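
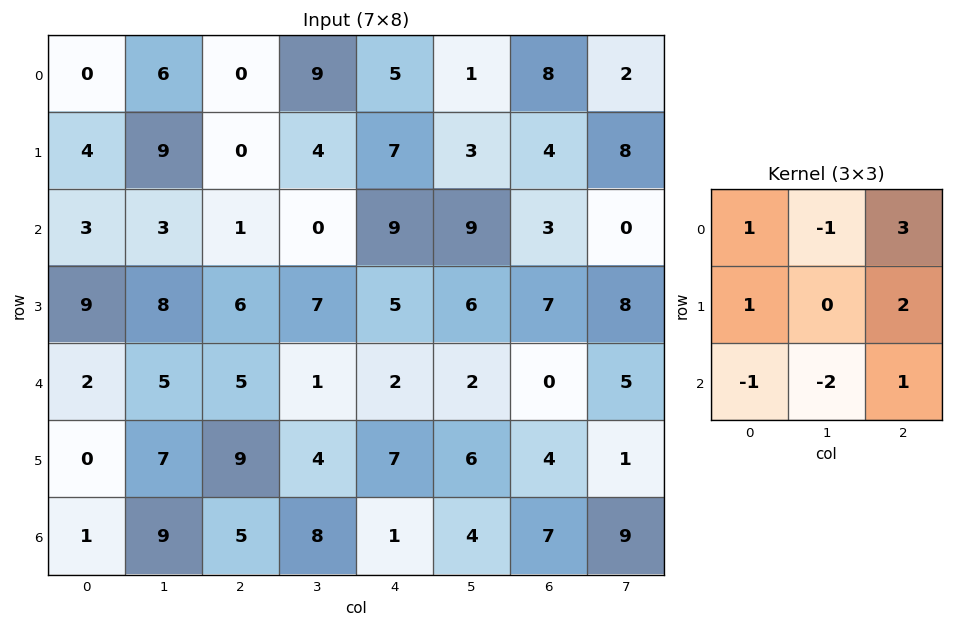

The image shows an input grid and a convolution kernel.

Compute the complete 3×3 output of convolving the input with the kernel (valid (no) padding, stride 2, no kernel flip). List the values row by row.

Output[0,0]: The receptive field on the input at this output position is [0 6 0 / 4 9 0 / 3 3 1]. Elementwise product with the kernel and sum: 0·1 + 6·-1 + 0·3 + 4·1 + 0·2 + 3·-1 + 3·-2 + 1·1.
Output[0,1]: The receptive field on the input at this output position is [0 9 5 / 0 4 7 / 1 0 9]. Elementwise product with the kernel and sum: 0·1 + 9·-1 + 5·3 + 0·1 + 7·2 + 1·-1 + 0·-2 + 9·1.

-10 28 19
17 39 22
16 13 13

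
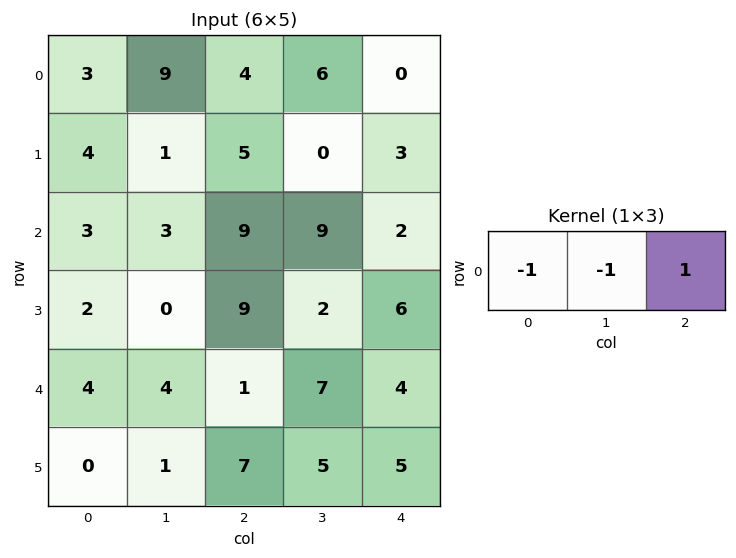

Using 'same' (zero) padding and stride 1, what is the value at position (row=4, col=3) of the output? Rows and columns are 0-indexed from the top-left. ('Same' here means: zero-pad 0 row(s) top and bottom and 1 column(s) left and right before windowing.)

-4

The receptive field on the zero-padded input at this output position is [1 7 4]. Elementwise product with the kernel and sum: 1·-1 + 7·-1 + 4·1.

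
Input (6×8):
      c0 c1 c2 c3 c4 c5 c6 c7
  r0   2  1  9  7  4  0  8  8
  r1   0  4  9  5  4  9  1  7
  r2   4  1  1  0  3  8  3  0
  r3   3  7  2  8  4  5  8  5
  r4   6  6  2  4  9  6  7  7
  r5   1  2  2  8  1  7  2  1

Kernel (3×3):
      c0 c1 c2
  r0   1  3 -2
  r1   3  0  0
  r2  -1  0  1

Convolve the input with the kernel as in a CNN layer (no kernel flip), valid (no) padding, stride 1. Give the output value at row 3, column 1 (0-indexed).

The receptive field on the input at this output position is [7 2 8 / 6 2 4 / 2 2 8]. Elementwise product with the kernel and sum: 7·1 + 2·3 + 8·-2 + 6·3 + 2·-1 + 8·1.

21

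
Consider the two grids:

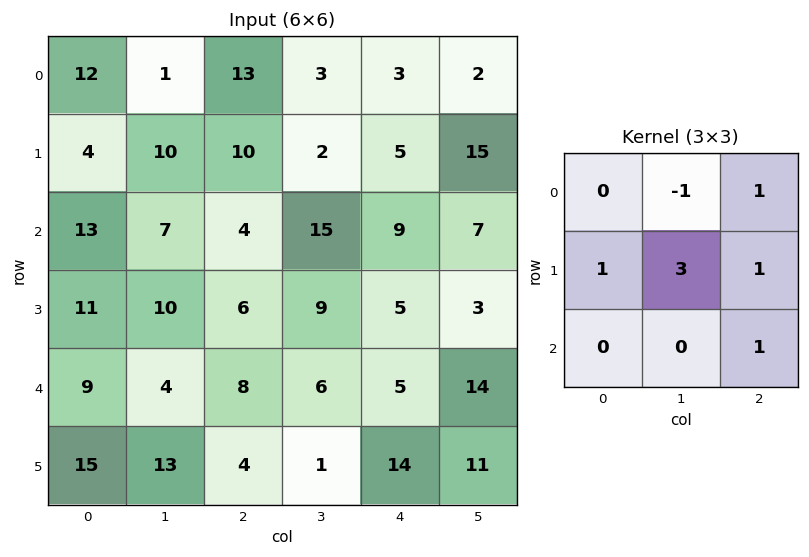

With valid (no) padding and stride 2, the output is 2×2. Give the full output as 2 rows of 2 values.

60 30
52 37

Output[0,0]: The receptive field on the input at this output position is [12 1 13 / 4 10 10 / 13 7 4]. Elementwise product with the kernel and sum: 1·-1 + 13·1 + 4·1 + 10·3 + 10·1 + 4·1.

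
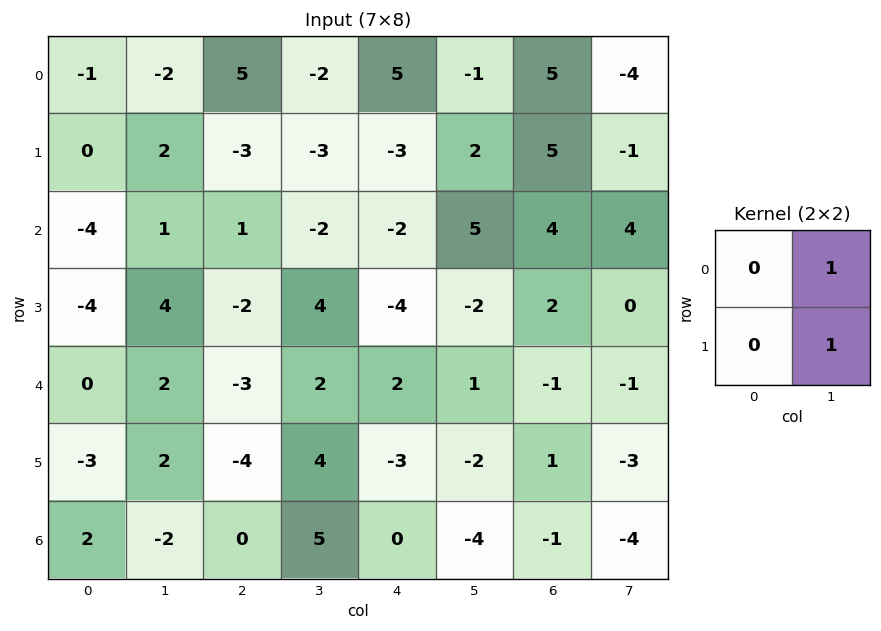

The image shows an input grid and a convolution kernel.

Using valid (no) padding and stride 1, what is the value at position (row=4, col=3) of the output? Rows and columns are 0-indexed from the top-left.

The receptive field on the input at this output position is [2 2 / 4 -3]. Elementwise product with the kernel and sum: 2·1 + -3·1.

-1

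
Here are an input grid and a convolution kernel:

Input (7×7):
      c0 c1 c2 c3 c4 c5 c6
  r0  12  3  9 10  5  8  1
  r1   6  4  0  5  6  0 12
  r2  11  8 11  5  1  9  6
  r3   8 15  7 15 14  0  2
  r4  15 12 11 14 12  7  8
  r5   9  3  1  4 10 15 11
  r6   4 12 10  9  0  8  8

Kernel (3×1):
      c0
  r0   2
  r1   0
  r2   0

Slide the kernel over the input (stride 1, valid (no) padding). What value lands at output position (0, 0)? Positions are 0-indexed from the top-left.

24

The receptive field on the input at this output position is [12 / 6 / 11]. Elementwise product with the kernel and sum: 12·2.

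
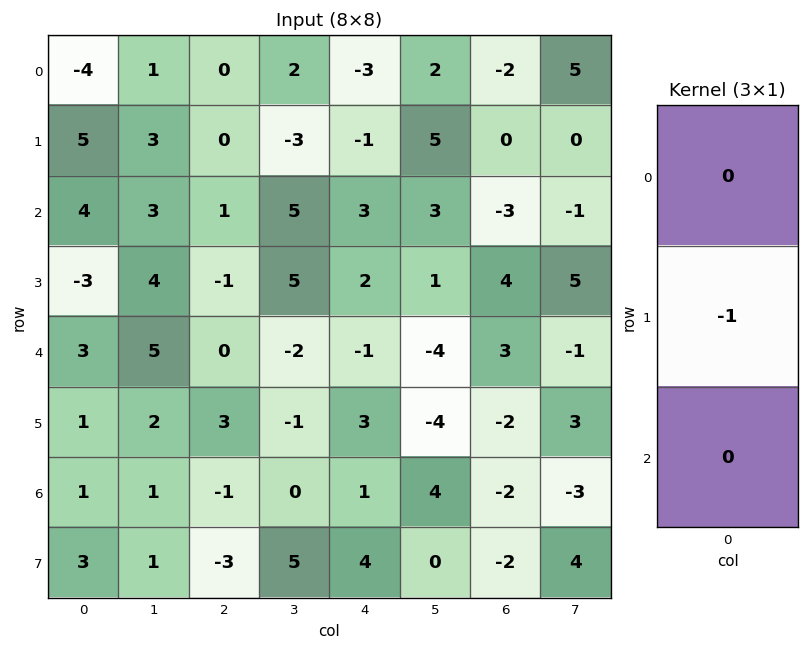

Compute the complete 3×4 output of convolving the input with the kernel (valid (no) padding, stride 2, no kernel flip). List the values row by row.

-5 0 1 0
3 1 -2 -4
-1 -3 -3 2

Output[0,0]: The receptive field on the input at this output position is [-4 / 5 / 4]. Elementwise product with the kernel and sum: 5·-1.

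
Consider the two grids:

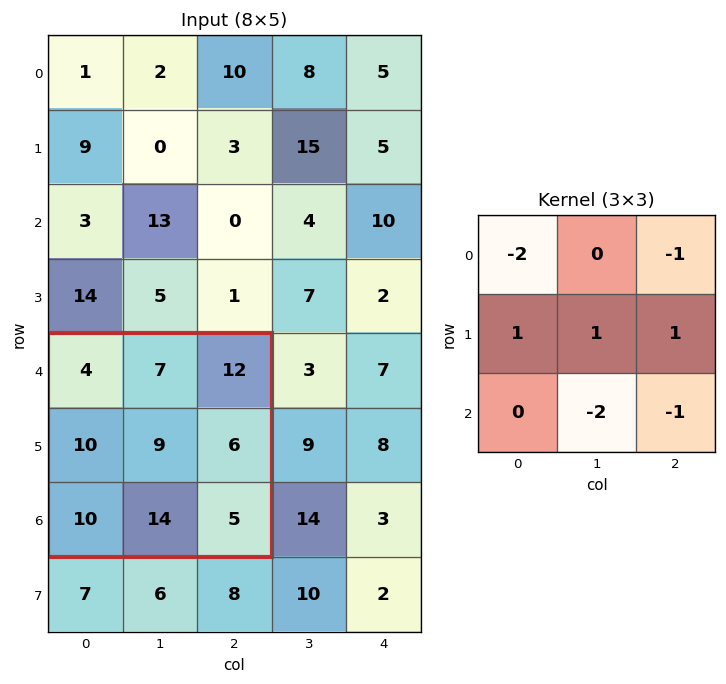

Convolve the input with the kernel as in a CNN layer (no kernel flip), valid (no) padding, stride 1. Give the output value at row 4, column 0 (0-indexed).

The receptive field on the input at this output position is [4 7 12 / 10 9 6 / 10 14 5]. Elementwise product with the kernel and sum: 4·-2 + 12·-1 + 10·1 + 9·1 + 6·1 + 14·-2 + 5·-1.

-28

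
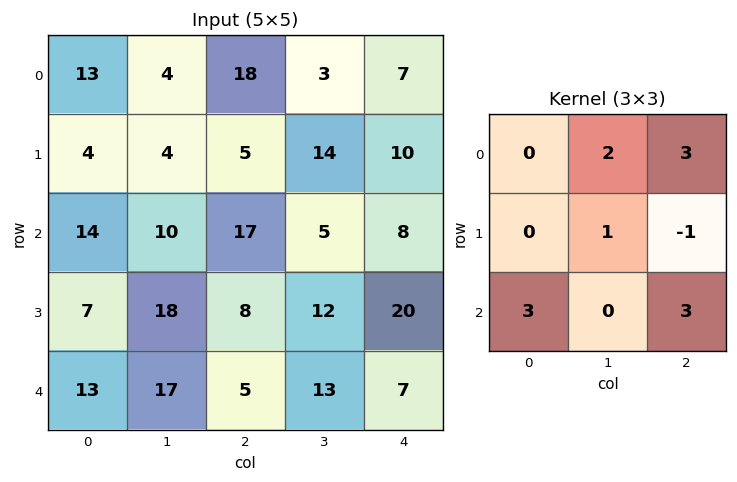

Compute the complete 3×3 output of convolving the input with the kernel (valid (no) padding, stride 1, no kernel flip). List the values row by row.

154 81 106
61 154 139
135 135 62

Output[0,0]: The receptive field on the input at this output position is [13 4 18 / 4 4 5 / 14 10 17]. Elementwise product with the kernel and sum: 4·2 + 18·3 + 4·1 + 5·-1 + 14·3 + 17·3.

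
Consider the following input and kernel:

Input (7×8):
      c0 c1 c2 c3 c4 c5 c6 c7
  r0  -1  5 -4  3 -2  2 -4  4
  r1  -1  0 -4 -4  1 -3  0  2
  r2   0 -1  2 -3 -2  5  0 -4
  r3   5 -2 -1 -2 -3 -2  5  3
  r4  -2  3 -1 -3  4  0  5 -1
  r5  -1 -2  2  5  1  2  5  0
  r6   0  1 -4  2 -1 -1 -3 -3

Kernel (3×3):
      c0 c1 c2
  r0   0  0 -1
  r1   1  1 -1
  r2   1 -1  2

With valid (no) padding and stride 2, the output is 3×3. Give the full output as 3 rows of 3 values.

12 -6 -5
-5 12 4
-13 -6 -13

Output[0,0]: The receptive field on the input at this output position is [-1 5 -4 / -1 0 -4 / 0 -1 2]. Elementwise product with the kernel and sum: -4·-1 + -1·1 + 0·1 + -4·-1 + 0·1 + -1·-1 + 2·2.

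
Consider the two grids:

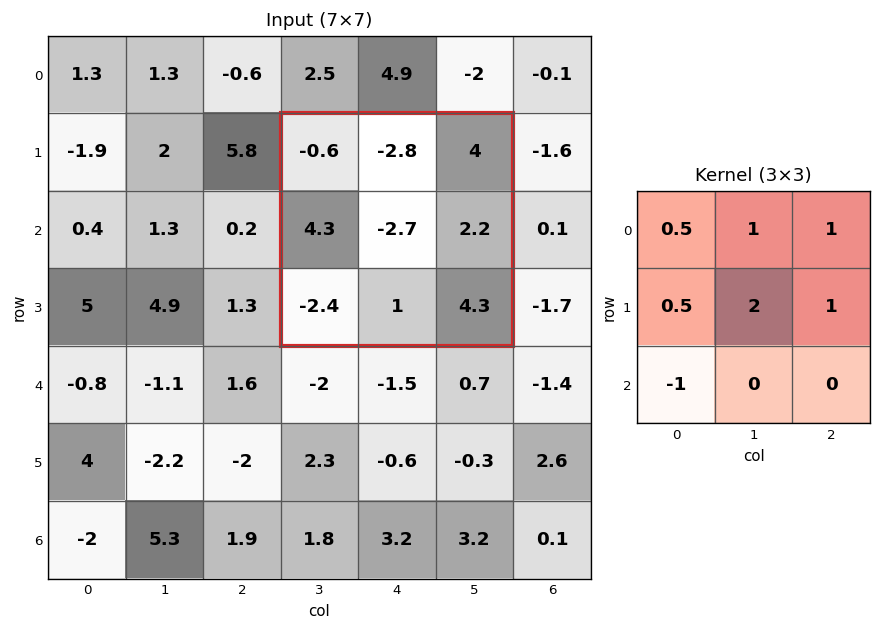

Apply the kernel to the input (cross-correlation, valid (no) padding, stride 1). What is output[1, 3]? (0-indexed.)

The receptive field on the input at this output position is [-0.6 -2.8 4 / 4.3 -2.7 2.2 / -2.4 1 4.3]. Elementwise product with the kernel and sum: -0.6·0.5 + -2.8·1 + 4·1 + 4.3·0.5 + -2.7·2 + 2.2·1 + -2.4·-1.

2.25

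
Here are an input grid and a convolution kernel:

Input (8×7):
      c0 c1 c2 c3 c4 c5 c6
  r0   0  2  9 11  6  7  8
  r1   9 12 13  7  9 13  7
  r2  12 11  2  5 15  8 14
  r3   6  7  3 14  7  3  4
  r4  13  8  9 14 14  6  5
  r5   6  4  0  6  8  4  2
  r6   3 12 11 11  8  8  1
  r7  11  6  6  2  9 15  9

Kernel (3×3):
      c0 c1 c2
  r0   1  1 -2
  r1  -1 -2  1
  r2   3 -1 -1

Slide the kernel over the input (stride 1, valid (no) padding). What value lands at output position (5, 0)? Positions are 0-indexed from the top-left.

The receptive field on the input at this output position is [6 4 0 / 3 12 11 / 11 6 6]. Elementwise product with the kernel and sum: 6·1 + 4·1 + 0·-2 + 3·-1 + 12·-2 + 11·1 + 11·3 + 6·-1 + 6·-1.

15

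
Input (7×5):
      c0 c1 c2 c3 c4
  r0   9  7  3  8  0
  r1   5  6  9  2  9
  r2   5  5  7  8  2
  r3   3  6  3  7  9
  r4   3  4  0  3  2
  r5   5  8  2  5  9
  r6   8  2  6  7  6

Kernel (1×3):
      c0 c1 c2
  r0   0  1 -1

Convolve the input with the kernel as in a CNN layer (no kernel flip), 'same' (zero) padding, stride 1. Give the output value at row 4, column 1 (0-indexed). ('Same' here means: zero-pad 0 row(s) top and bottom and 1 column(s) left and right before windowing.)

The receptive field on the zero-padded input at this output position is [3 4 0]. Elementwise product with the kernel and sum: 4·1 + 0·-1.

4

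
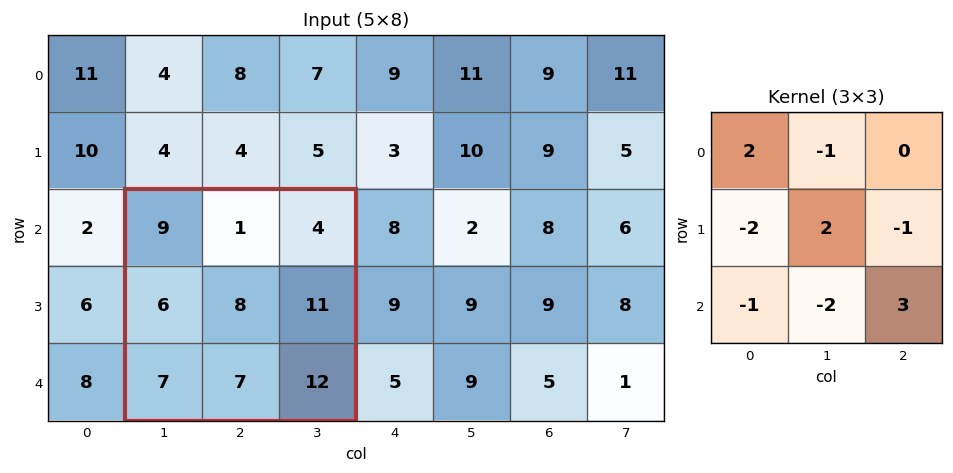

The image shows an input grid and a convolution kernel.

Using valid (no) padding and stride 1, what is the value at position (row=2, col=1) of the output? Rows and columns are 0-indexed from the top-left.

25

The receptive field on the input at this output position is [9 1 4 / 6 8 11 / 7 7 12]. Elementwise product with the kernel and sum: 9·2 + 1·-1 + 6·-2 + 8·2 + 11·-1 + 7·-1 + 7·-2 + 12·3.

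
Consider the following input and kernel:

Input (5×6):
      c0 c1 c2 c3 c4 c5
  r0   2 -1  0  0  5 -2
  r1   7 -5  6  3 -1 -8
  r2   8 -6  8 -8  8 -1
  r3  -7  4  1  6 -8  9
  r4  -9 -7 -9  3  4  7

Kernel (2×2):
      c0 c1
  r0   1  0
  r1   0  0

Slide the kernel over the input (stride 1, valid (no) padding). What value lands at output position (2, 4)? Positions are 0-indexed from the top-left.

The receptive field on the input at this output position is [8 -1 / -8 9]. Elementwise product with the kernel and sum: 8·1.

8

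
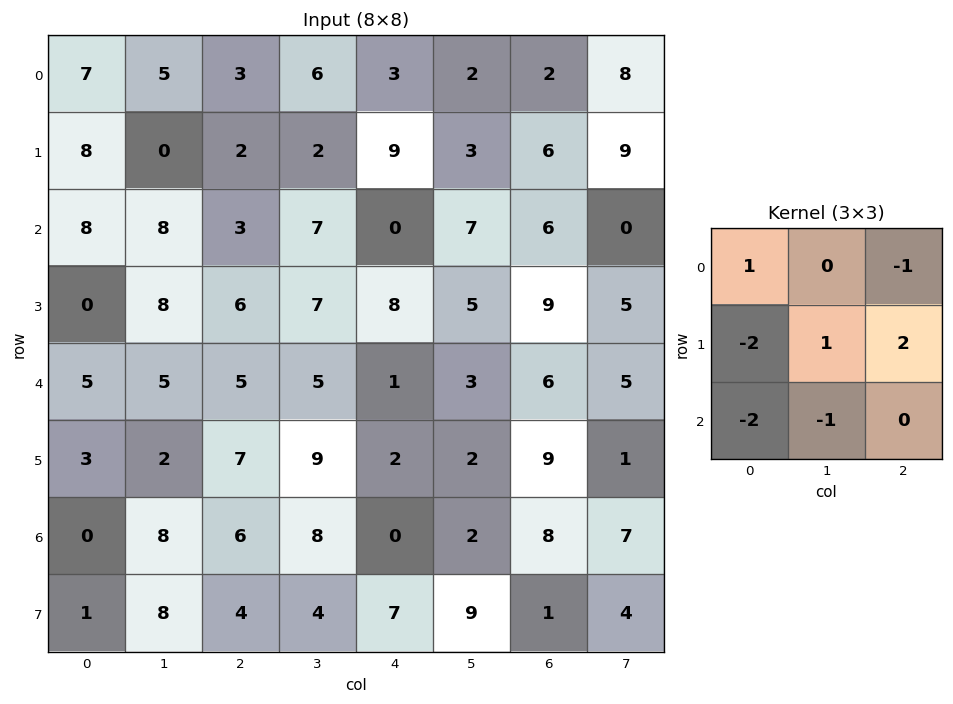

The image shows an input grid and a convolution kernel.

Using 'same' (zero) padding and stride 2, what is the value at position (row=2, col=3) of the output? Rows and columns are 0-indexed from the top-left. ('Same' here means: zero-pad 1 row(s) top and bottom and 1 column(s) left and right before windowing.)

The receptive field on the zero-padded input at this output position is [5 9 5 / 3 6 5 / 2 9 1]. Elementwise product with the kernel and sum: 5·1 + 5·-1 + 3·-2 + 6·1 + 5·2 + 2·-2 + 9·-1.

-3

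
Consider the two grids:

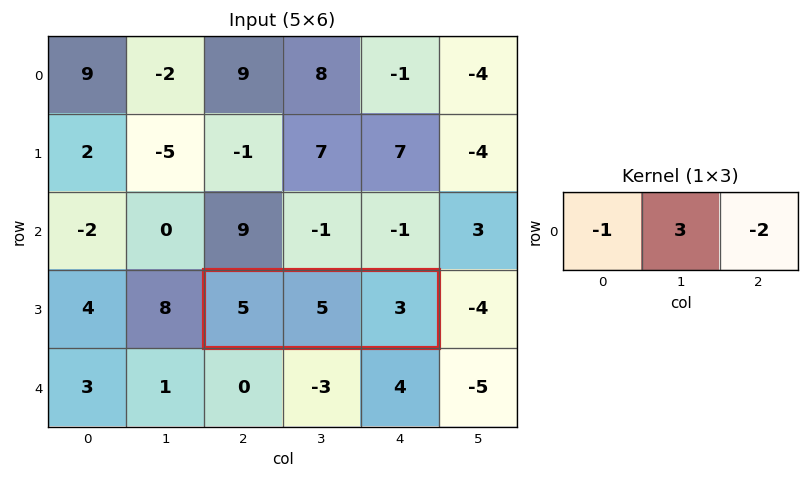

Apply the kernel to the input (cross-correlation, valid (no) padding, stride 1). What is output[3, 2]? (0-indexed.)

4

The receptive field on the input at this output position is [5 5 3]. Elementwise product with the kernel and sum: 5·-1 + 5·3 + 3·-2.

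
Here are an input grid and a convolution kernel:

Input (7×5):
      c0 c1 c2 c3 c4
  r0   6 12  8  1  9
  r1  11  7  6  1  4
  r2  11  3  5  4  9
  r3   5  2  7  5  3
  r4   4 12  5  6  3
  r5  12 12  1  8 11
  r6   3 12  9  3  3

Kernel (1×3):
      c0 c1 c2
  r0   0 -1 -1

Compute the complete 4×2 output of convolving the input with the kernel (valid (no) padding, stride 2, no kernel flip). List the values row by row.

-20 -10
-8 -13
-17 -9
-21 -6

Output[0,0]: The receptive field on the input at this output position is [6 12 8]. Elementwise product with the kernel and sum: 12·-1 + 8·-1.
Output[0,1]: The receptive field on the input at this output position is [8 1 9]. Elementwise product with the kernel and sum: 1·-1 + 9·-1.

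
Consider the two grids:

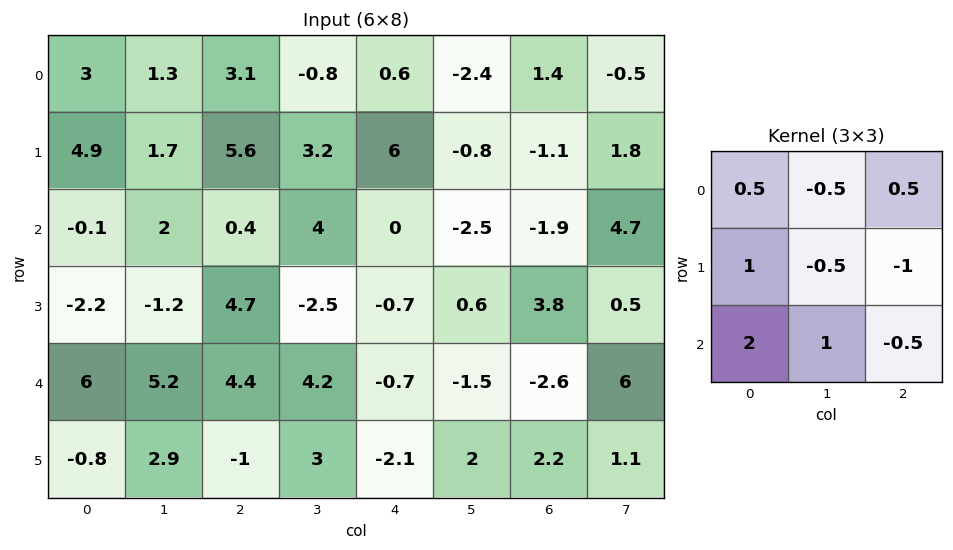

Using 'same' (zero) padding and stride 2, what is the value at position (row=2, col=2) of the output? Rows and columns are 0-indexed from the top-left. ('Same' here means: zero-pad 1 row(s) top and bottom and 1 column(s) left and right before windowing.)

8.35

The receptive field on the zero-padded input at this output position is [-2.5 -0.7 0.6 / 4.2 -0.7 -1.5 / 3 -2.1 2]. Elementwise product with the kernel and sum: -2.5·0.5 + -0.7·-0.5 + 0.6·0.5 + 4.2·1 + -0.7·-0.5 + -1.5·-1 + 3·2 + -2.1·1 + 2·-0.5.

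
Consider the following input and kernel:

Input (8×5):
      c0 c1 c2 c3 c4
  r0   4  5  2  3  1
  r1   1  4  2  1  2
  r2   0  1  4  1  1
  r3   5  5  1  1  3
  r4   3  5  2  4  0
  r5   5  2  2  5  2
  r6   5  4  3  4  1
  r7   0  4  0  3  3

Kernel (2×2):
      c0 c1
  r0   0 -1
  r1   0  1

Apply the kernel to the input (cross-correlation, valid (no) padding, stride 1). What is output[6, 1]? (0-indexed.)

The receptive field on the input at this output position is [4 3 / 4 0]. Elementwise product with the kernel and sum: 3·-1 + 0·1.

-3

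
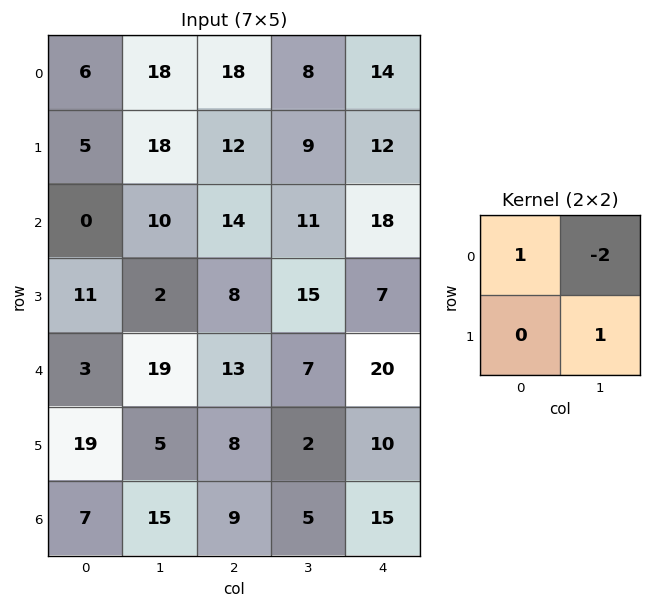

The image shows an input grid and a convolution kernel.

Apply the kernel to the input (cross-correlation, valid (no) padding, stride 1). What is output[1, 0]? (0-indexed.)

The receptive field on the input at this output position is [5 18 / 0 10]. Elementwise product with the kernel and sum: 5·1 + 18·-2 + 10·1.

-21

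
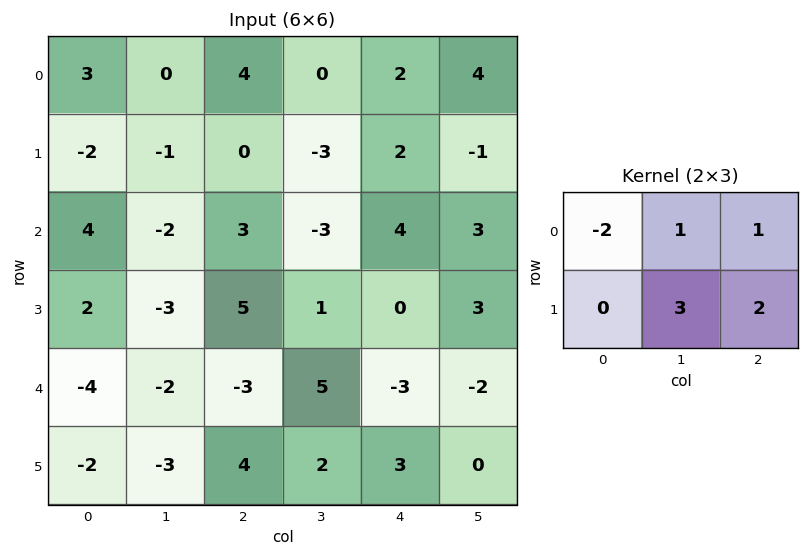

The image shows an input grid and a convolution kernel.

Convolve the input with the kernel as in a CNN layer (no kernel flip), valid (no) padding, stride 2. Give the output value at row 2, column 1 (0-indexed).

The receptive field on the input at this output position is [-3 5 -3 / 4 2 3]. Elementwise product with the kernel and sum: -3·-2 + 5·1 + -3·1 + 2·3 + 3·2.

20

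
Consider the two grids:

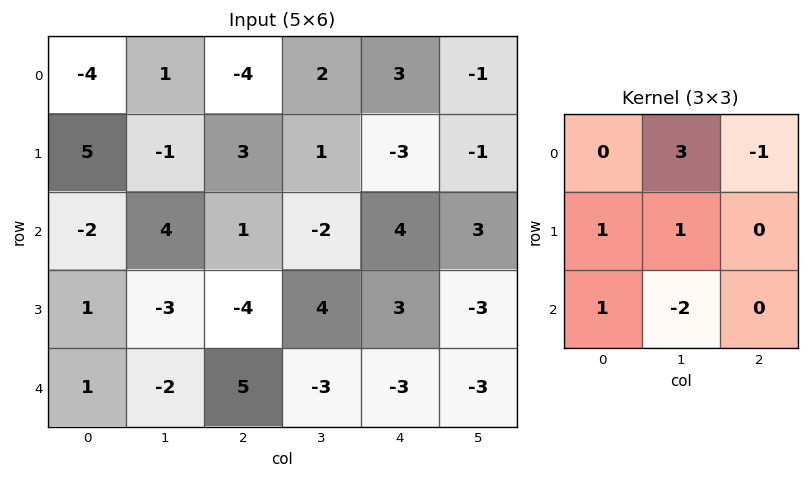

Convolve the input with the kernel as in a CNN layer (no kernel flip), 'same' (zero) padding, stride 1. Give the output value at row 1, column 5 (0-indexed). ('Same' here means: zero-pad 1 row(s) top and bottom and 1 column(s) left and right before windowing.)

-9

The receptive field on the zero-padded input at this output position is [3 -1 0 / -3 -1 0 / 4 3 0]. Elementwise product with the kernel and sum: -1·3 + 0·-1 + -3·1 + -1·1 + 4·1 + 3·-2.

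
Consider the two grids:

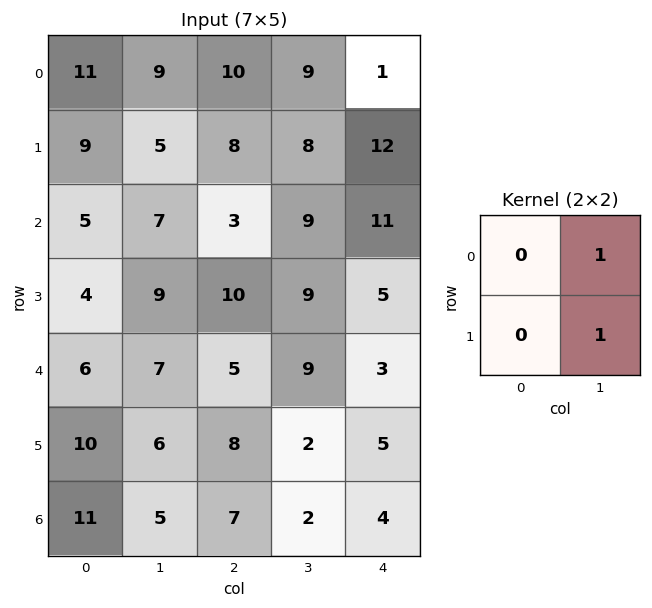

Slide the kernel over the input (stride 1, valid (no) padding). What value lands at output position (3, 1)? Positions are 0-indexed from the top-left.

15

The receptive field on the input at this output position is [9 10 / 7 5]. Elementwise product with the kernel and sum: 10·1 + 5·1.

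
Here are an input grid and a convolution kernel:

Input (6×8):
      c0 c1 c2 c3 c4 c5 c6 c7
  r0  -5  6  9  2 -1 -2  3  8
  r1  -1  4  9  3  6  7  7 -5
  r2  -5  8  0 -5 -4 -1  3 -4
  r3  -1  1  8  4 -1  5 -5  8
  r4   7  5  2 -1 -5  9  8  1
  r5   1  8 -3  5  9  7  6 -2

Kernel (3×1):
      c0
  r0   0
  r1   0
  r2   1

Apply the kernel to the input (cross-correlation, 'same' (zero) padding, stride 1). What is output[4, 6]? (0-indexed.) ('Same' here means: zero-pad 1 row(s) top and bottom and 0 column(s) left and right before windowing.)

The receptive field on the zero-padded input at this output position is [-5 / 8 / 6]. Elementwise product with the kernel and sum: 6·1.

6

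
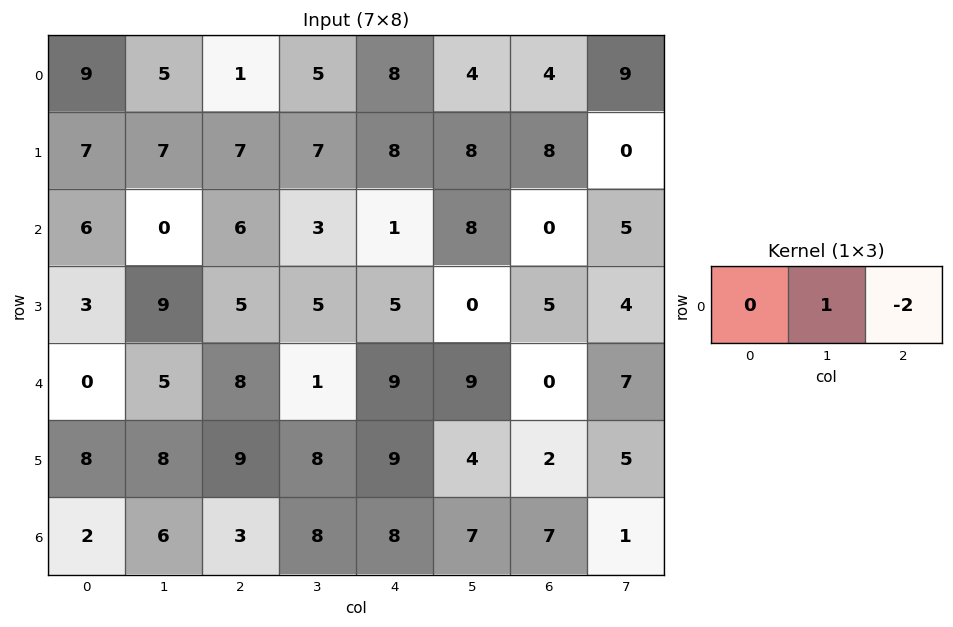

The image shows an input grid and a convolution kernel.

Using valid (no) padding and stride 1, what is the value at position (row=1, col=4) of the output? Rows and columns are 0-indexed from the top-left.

-8

The receptive field on the input at this output position is [8 8 8]. Elementwise product with the kernel and sum: 8·1 + 8·-2.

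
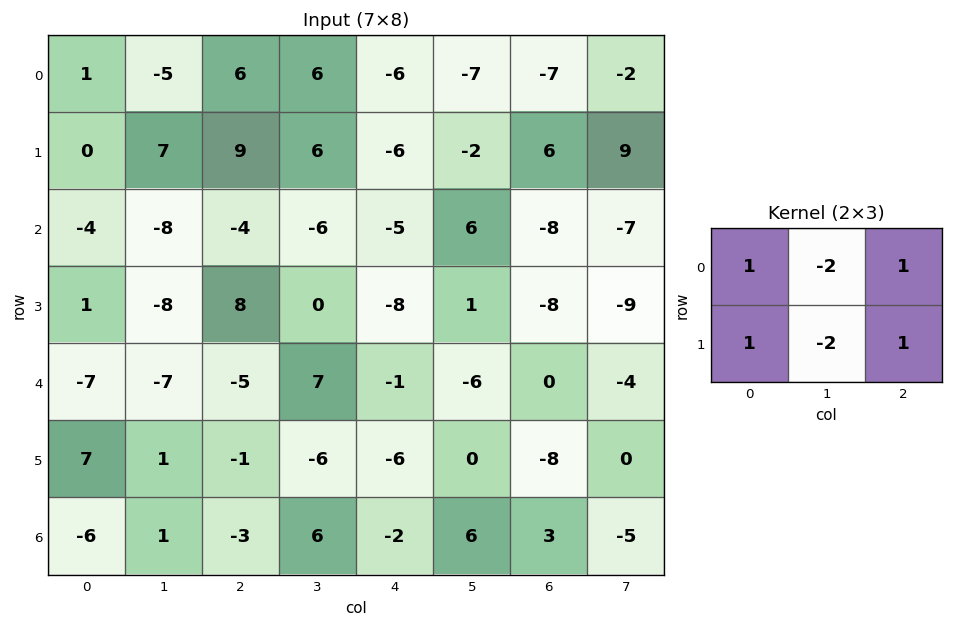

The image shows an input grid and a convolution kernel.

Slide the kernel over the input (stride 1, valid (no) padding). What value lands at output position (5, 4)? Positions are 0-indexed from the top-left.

The receptive field on the input at this output position is [-6 0 -8 / -2 6 3]. Elementwise product with the kernel and sum: -6·1 + 0·-2 + -8·1 + -2·1 + 6·-2 + 3·1.

-25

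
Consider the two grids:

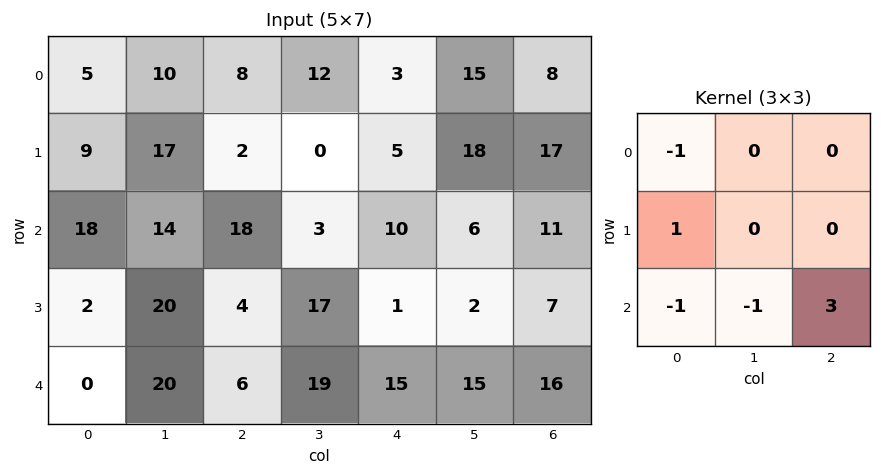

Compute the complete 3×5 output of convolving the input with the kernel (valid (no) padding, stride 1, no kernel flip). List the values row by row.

Output[0,0]: The receptive field on the input at this output position is [5 10 8 / 9 17 2 / 18 14 18]. Elementwise product with the kernel and sum: 5·-1 + 9·1 + 18·-1 + 14·-1 + 18·3.
Output[0,1]: The receptive field on the input at this output position is [10 8 12 / 17 2 0 / 14 18 3]. Elementwise product with the kernel and sum: 10·-1 + 17·1 + 14·-1 + 18·-1 + 3·3.

26 -16 3 -7 19
-1 24 -2 -9 23
-18 37 6 25 9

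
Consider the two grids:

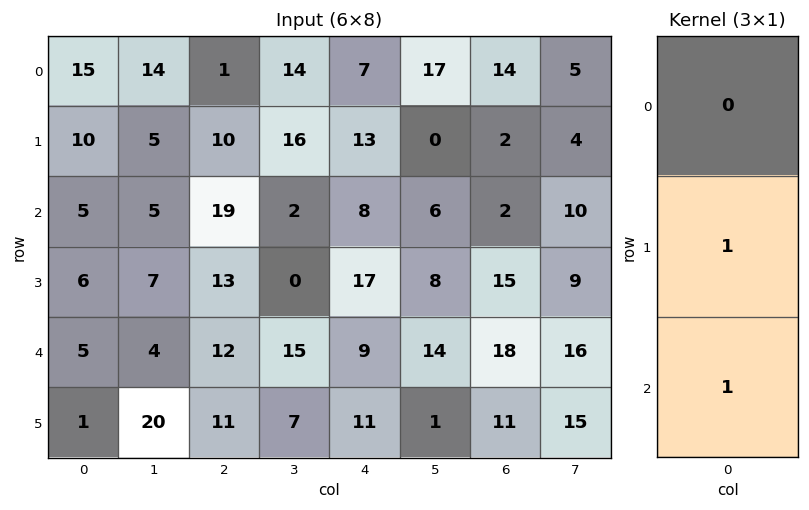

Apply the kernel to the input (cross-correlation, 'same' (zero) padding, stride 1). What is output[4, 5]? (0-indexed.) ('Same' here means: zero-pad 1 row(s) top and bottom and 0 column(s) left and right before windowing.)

The receptive field on the zero-padded input at this output position is [8 / 14 / 1]. Elementwise product with the kernel and sum: 14·1 + 1·1.

15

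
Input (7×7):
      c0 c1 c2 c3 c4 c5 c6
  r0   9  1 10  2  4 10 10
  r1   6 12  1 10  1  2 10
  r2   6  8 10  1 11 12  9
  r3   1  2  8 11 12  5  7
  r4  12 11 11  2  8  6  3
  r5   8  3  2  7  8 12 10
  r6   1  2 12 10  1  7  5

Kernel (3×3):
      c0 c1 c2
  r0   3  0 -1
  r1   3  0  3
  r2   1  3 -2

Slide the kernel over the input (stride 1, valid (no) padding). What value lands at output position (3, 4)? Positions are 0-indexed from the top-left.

The receptive field on the input at this output position is [12 5 7 / 8 6 3 / 8 12 10]. Elementwise product with the kernel and sum: 12·3 + 7·-1 + 8·3 + 3·3 + 8·1 + 12·3 + 10·-2.

86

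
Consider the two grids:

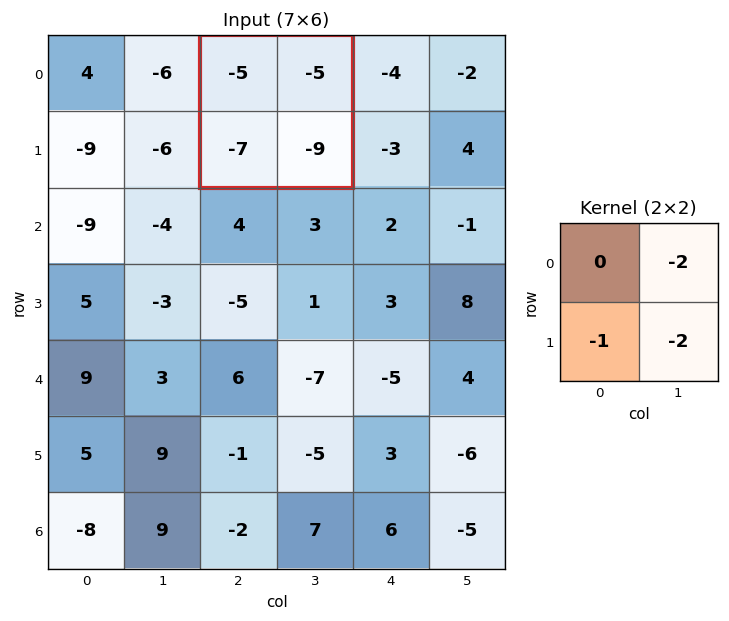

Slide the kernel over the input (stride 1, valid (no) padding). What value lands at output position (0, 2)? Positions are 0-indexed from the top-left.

The receptive field on the input at this output position is [-5 -5 / -7 -9]. Elementwise product with the kernel and sum: -5·-2 + -7·-1 + -9·-2.

35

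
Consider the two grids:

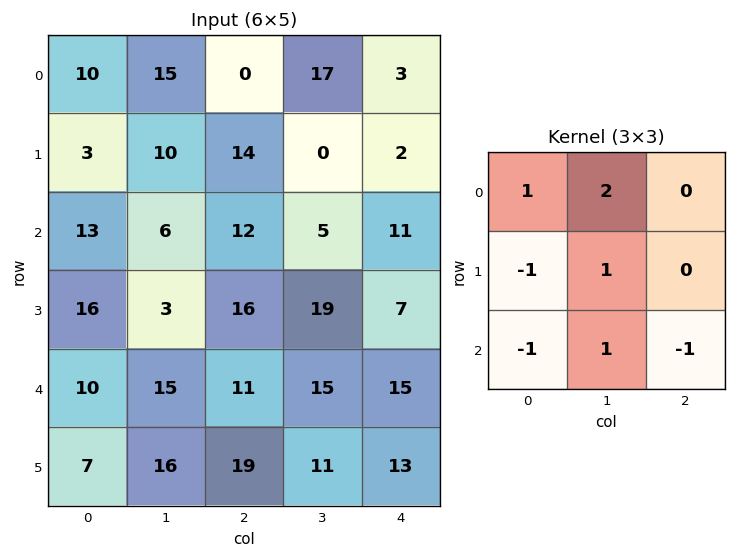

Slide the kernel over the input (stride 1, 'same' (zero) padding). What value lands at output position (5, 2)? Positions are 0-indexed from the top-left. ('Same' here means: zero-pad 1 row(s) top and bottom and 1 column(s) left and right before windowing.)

40

The receptive field on the zero-padded input at this output position is [15 11 15 / 16 19 11 / 0 0 0]. Elementwise product with the kernel and sum: 15·1 + 11·2 + 16·-1 + 19·1 + 0·-1 + 0·1 + 0·-1.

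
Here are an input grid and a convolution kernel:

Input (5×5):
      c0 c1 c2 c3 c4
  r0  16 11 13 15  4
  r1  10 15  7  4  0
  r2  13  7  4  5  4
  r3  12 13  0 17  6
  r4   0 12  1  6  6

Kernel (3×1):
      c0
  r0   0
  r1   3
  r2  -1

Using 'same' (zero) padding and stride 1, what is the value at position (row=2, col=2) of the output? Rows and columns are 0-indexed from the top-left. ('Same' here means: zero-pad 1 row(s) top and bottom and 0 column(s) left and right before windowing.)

The receptive field on the zero-padded input at this output position is [7 / 4 / 0]. Elementwise product with the kernel and sum: 4·3 + 0·-1.

12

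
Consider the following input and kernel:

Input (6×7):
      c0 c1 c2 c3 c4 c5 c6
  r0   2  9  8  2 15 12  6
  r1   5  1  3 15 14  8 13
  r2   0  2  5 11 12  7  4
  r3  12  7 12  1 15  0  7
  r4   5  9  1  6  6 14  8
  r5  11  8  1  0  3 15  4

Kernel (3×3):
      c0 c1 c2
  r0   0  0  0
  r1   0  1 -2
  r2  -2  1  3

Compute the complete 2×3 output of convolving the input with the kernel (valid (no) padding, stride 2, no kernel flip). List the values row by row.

12 24 -23
-15 -7 12

Output[0,0]: The receptive field on the input at this output position is [2 9 8 / 5 1 3 / 0 2 5]. Elementwise product with the kernel and sum: 1·1 + 3·-2 + 0·-2 + 2·1 + 5·3.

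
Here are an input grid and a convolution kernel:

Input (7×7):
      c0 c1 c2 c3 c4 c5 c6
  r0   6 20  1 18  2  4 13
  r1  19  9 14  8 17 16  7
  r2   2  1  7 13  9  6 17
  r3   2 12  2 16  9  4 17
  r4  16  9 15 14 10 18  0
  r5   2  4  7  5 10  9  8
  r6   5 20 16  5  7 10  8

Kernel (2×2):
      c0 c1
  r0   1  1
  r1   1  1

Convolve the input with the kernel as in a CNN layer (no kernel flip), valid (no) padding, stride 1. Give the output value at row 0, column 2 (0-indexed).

41

The receptive field on the input at this output position is [1 18 / 14 8]. Elementwise product with the kernel and sum: 1·1 + 18·1 + 14·1 + 8·1.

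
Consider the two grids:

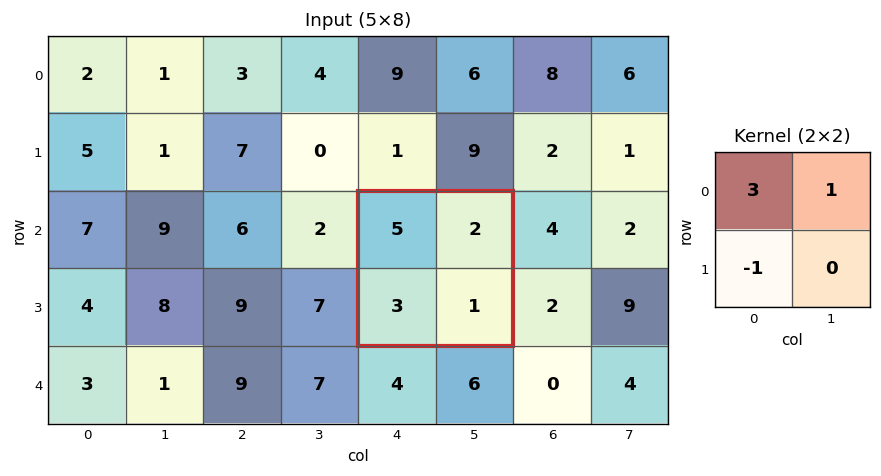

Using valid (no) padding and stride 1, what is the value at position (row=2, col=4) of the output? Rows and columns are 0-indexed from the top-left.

The receptive field on the input at this output position is [5 2 / 3 1]. Elementwise product with the kernel and sum: 5·3 + 2·1 + 3·-1.

14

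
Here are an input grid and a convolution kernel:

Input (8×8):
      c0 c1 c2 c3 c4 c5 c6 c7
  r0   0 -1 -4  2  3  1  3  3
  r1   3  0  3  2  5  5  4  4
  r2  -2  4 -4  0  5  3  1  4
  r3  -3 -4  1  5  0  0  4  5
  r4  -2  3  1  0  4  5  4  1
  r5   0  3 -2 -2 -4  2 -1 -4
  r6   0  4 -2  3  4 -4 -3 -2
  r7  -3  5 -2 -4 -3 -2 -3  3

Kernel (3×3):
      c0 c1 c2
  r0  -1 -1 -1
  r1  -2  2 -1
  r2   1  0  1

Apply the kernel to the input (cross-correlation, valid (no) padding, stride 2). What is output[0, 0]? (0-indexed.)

-10

The receptive field on the input at this output position is [0 -1 -4 / 3 0 3 / -2 4 -4]. Elementwise product with the kernel and sum: 0·-1 + -1·-1 + -4·-1 + 3·-2 + 0·2 + 3·-1 + -2·1 + -4·1.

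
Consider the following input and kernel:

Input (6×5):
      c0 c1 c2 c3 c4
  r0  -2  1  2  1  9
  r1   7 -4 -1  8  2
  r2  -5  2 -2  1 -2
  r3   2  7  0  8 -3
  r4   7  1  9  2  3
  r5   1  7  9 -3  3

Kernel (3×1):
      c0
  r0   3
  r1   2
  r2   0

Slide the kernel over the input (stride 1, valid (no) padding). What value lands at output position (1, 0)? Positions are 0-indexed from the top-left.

The receptive field on the input at this output position is [7 / -5 / 2]. Elementwise product with the kernel and sum: 7·3 + -5·2.

11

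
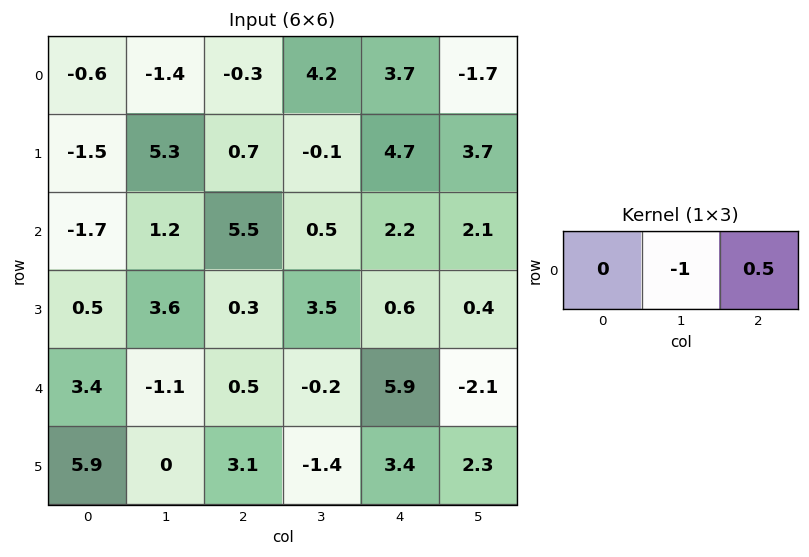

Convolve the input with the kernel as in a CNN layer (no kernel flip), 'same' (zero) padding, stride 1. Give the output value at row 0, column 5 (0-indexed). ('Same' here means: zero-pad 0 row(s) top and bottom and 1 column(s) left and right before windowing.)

The receptive field on the zero-padded input at this output position is [3.7 -1.7 0]. Elementwise product with the kernel and sum: -1.7·-1 + 0·0.5.

1.7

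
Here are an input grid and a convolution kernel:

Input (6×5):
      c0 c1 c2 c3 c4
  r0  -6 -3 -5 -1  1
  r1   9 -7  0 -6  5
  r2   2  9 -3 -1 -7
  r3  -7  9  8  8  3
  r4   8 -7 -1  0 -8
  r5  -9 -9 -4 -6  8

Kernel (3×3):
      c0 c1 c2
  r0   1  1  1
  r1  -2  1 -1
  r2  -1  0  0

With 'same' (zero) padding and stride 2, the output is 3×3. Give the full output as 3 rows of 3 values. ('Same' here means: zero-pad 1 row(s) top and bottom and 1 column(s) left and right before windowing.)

Output[0,0]: The receptive field on the zero-padded input at this output position is [0 0 0 / 0 -6 -3 / 0 9 -7]. Elementwise product with the kernel and sum: 0·1 + 0·1 + 0·1 + 0·-2 + -6·1 + -3·-1 + 0·-1.
Output[0,1]: The receptive field on the zero-padded input at this output position is [0 0 0 / -3 -5 -1 / -7 0 -6]. Elementwise product with the kernel and sum: 0·1 + 0·1 + 0·1 + -3·-2 + -5·1 + -1·-1 + -7·-1.

-3 9 9
-5 -42 -14
17 47 9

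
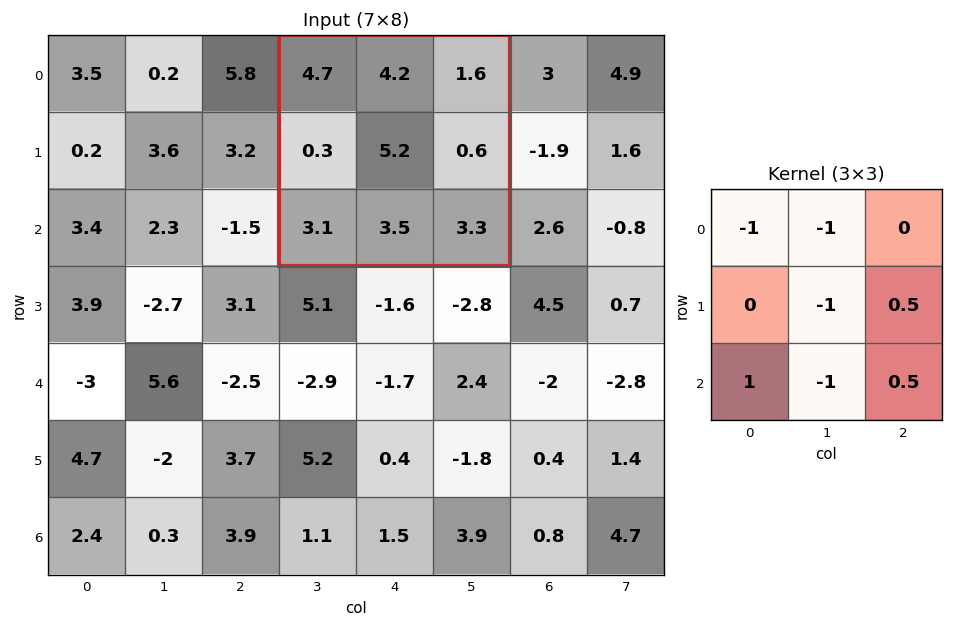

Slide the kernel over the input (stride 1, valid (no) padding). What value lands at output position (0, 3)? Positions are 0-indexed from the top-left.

-12.55

The receptive field on the input at this output position is [4.7 4.2 1.6 / 0.3 5.2 0.6 / 3.1 3.5 3.3]. Elementwise product with the kernel and sum: 4.7·-1 + 4.2·-1 + 5.2·-1 + 0.6·0.5 + 3.1·1 + 3.5·-1 + 3.3·0.5.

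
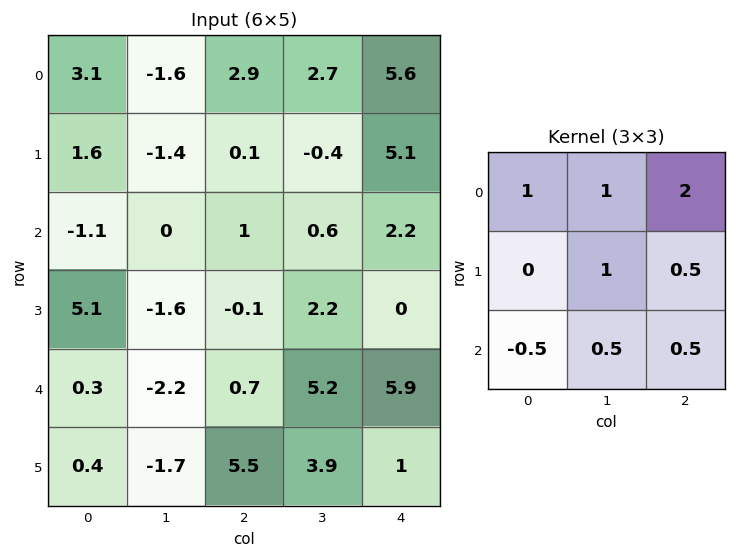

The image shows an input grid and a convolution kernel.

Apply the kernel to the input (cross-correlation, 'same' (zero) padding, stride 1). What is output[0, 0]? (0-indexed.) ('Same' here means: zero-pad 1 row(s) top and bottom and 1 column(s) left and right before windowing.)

2.4

The receptive field on the zero-padded input at this output position is [0 0 0 / 0 3.1 -1.6 / 0 1.6 -1.4]. Elementwise product with the kernel and sum: 0·1 + 0·1 + 0·2 + 3.1·1 + -1.6·0.5 + 0·-0.5 + 1.6·0.5 + -1.4·0.5.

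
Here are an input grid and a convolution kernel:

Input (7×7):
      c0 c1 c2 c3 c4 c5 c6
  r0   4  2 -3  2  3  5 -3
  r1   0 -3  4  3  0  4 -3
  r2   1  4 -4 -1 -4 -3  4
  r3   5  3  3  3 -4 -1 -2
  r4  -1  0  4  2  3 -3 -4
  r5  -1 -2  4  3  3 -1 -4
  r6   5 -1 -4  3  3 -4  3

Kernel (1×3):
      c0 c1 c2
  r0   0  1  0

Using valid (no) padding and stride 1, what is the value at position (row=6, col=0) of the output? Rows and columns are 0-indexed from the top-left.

The receptive field on the input at this output position is [5 -1 -4]. Elementwise product with the kernel and sum: -1·1.

-1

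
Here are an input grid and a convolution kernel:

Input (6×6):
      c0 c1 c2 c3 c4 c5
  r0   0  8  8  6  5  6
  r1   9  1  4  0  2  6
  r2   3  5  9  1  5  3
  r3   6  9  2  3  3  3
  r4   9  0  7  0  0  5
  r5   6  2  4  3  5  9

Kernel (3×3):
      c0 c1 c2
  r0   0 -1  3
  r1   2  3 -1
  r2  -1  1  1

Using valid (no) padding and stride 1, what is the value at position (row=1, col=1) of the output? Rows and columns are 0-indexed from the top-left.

28

The receptive field on the input at this output position is [1 4 0 / 5 9 1 / 9 2 3]. Elementwise product with the kernel and sum: 4·-1 + 0·3 + 5·2 + 9·3 + 1·-1 + 9·-1 + 2·1 + 3·1.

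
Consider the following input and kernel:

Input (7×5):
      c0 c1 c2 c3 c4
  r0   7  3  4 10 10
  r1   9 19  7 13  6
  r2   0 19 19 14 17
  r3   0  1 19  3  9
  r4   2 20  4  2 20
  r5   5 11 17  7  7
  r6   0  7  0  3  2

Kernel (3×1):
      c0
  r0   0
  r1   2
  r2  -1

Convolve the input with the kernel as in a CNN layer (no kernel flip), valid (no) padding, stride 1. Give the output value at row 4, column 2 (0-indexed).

34

The receptive field on the input at this output position is [4 / 17 / 0]. Elementwise product with the kernel and sum: 17·2 + 0·-1.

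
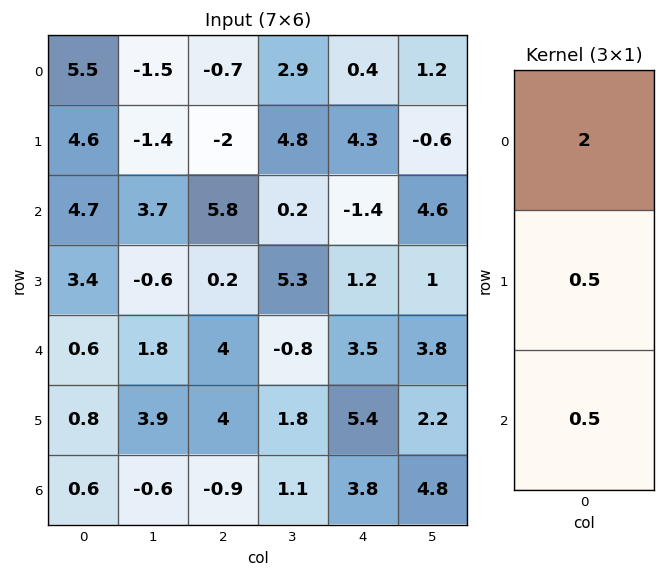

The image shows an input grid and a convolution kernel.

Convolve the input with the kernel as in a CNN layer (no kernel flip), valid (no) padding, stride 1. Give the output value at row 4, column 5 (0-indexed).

11.1

The receptive field on the input at this output position is [3.8 / 2.2 / 4.8]. Elementwise product with the kernel and sum: 3.8·2 + 2.2·0.5 + 4.8·0.5.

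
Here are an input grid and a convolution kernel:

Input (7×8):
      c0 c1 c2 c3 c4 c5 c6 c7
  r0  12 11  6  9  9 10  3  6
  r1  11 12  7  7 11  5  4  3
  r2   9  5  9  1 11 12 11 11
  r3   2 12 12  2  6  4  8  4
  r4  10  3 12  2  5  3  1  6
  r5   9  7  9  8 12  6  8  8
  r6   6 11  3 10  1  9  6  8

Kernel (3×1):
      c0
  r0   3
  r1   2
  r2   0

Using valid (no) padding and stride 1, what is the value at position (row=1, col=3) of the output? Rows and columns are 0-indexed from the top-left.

The receptive field on the input at this output position is [7 / 1 / 2]. Elementwise product with the kernel and sum: 7·3 + 1·2.

23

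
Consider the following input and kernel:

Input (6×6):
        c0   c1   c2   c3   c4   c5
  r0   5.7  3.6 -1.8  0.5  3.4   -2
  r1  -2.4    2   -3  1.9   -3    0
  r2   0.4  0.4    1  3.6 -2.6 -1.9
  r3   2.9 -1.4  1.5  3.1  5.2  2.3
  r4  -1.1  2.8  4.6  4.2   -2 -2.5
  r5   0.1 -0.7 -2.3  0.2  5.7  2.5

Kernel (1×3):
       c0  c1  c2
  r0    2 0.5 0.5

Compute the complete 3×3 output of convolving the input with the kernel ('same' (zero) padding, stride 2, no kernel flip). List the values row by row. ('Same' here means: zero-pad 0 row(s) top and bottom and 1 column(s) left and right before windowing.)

4.65 6.55 1.7
0.4 3.1 4.95
0.85 10 6.15

Output[0,0]: The receptive field on the zero-padded input at this output position is [0 5.7 3.6]. Elementwise product with the kernel and sum: 0·2 + 5.7·0.5 + 3.6·0.5.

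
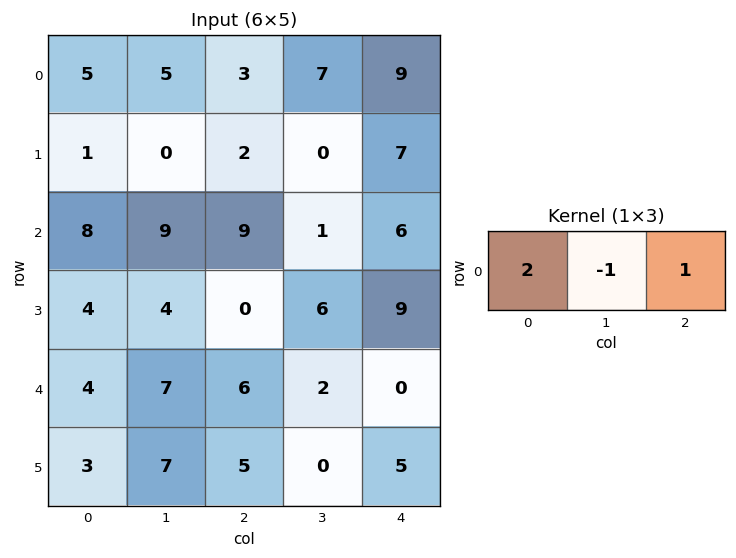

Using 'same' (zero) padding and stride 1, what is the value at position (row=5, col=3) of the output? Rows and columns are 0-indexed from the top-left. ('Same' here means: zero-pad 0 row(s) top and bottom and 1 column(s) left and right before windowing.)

15

The receptive field on the zero-padded input at this output position is [5 0 5]. Elementwise product with the kernel and sum: 5·2 + 0·-1 + 5·1.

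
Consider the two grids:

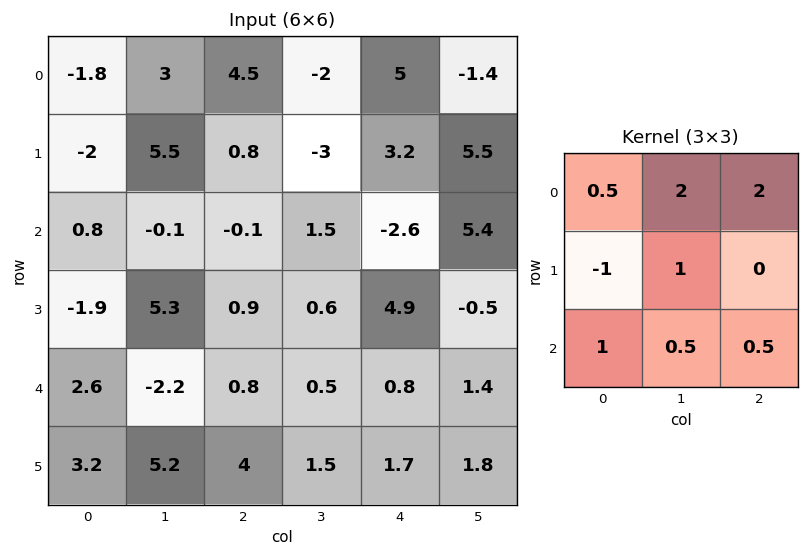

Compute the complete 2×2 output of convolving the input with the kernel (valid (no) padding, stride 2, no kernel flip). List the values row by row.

22.3 3.8
9.1 -1.1

Output[0,0]: The receptive field on the input at this output position is [-1.8 3 4.5 / -2 5.5 0.8 / 0.8 -0.1 -0.1]. Elementwise product with the kernel and sum: -1.8·0.5 + 3·2 + 4.5·2 + -2·-1 + 5.5·1 + 0.8·1 + -0.1·0.5 + -0.1·0.5.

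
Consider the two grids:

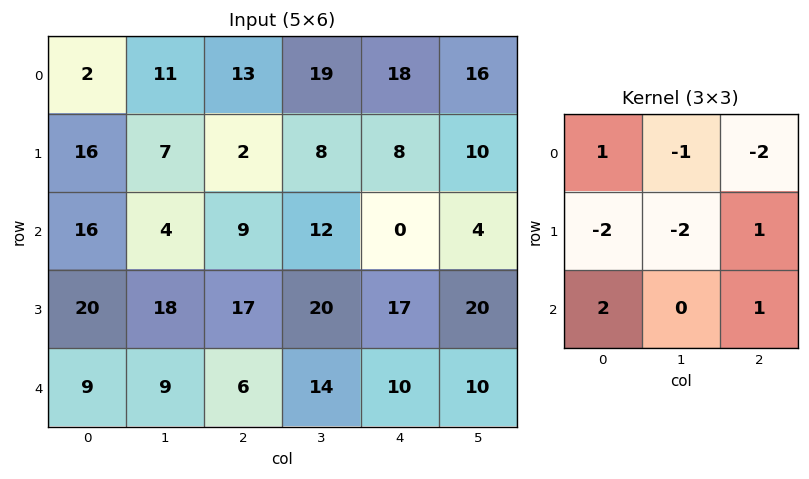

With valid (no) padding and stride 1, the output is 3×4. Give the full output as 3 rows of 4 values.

Output[0,0]: The receptive field on the input at this output position is [2 11 13 / 16 7 2 / 16 4 9]. Elementwise product with the kernel and sum: 2·1 + 11·-1 + 13·-2 + 16·-2 + 7·-2 + 2·1 + 16·2 + 9·1.
Output[0,1]: The receptive field on the input at this output position is [11 13 19 / 7 2 8 / 4 9 12]. Elementwise product with the kernel and sum: 11·1 + 13·-1 + 19·-2 + 7·-2 + 2·-2 + 8·1 + 4·2 + 12·1.

-38 -30 -36 -25
31 31 -13 20
-41 -47 -38 -12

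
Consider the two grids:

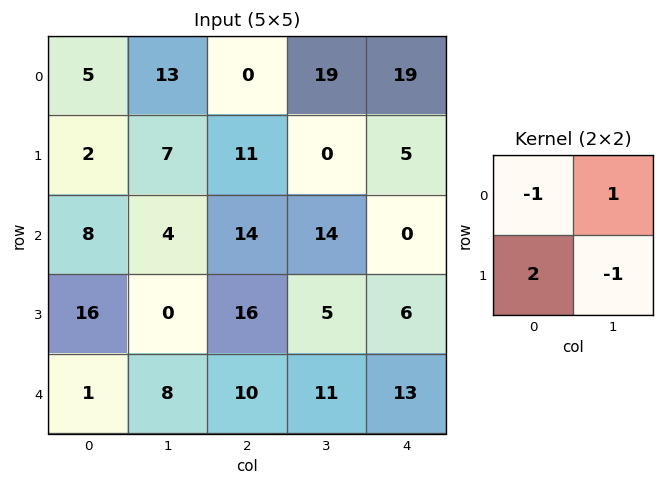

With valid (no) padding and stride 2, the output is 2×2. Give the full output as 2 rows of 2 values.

Output[0,0]: The receptive field on the input at this output position is [5 13 / 2 7]. Elementwise product with the kernel and sum: 5·-1 + 13·1 + 2·2 + 7·-1.
Output[0,1]: The receptive field on the input at this output position is [0 19 / 11 0]. Elementwise product with the kernel and sum: 0·-1 + 19·1 + 11·2 + 0·-1.

5 41
28 27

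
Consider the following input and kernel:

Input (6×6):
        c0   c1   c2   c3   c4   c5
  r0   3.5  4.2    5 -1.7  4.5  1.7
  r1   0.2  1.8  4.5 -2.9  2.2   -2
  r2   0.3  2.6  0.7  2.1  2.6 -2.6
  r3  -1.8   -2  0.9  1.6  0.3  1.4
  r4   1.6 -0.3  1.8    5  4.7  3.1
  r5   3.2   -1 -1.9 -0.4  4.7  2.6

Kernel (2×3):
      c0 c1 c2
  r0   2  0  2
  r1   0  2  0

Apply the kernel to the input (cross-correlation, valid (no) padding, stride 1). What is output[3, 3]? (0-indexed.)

The receptive field on the input at this output position is [1.6 0.3 1.4 / 5 4.7 3.1]. Elementwise product with the kernel and sum: 1.6·2 + 1.4·2 + 4.7·2.

15.4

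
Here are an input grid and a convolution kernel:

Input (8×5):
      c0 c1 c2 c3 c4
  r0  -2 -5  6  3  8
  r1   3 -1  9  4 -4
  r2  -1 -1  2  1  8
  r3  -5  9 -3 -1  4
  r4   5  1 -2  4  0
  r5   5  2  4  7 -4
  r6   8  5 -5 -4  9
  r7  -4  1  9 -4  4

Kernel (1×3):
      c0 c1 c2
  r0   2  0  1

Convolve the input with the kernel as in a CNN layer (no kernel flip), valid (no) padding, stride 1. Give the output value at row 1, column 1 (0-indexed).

The receptive field on the input at this output position is [-1 9 4]. Elementwise product with the kernel and sum: -1·2 + 4·1.

2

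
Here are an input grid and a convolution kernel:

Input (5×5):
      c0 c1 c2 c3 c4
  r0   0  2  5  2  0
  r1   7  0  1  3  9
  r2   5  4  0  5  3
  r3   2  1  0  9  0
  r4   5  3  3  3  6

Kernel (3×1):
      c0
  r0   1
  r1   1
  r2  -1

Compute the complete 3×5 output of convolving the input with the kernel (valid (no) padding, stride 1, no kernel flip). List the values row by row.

Output[0,0]: The receptive field on the input at this output position is [0 / 7 / 5]. Elementwise product with the kernel and sum: 0·1 + 7·1 + 5·-1.
Output[0,1]: The receptive field on the input at this output position is [2 / 0 / 4]. Elementwise product with the kernel and sum: 2·1 + 0·1 + 4·-1.

2 -2 6 0 6
10 3 1 -1 12
2 2 -3 11 -3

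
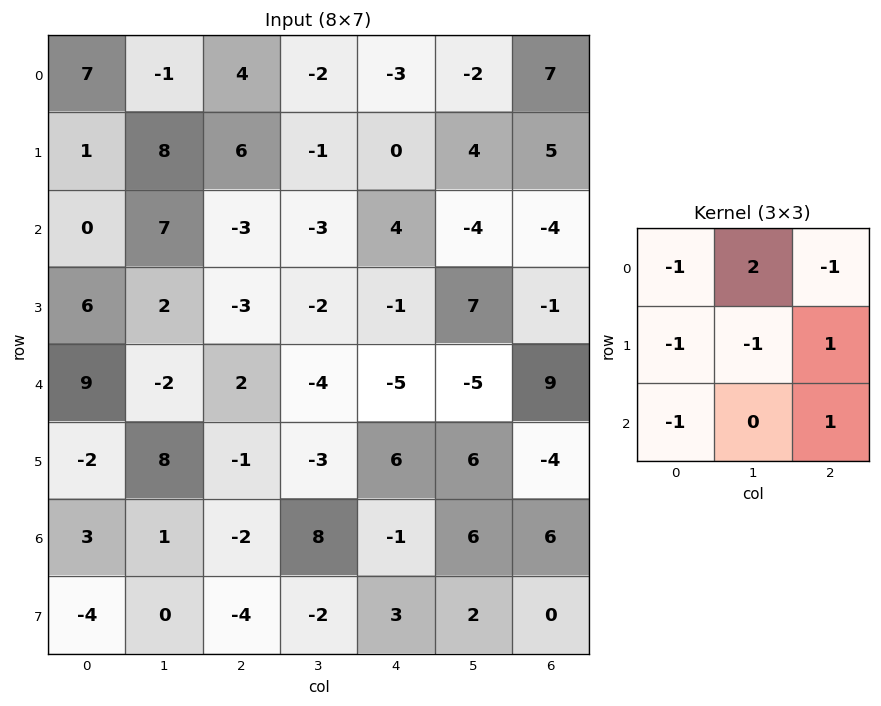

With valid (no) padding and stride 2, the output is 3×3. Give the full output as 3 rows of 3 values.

-19 -3 -15
-1 -10 -1
-27 6 -23

Output[0,0]: The receptive field on the input at this output position is [7 -1 4 / 1 8 6 / 0 7 -3]. Elementwise product with the kernel and sum: 7·-1 + -1·2 + 4·-1 + 1·-1 + 8·-1 + 6·1 + 0·-1 + -3·1.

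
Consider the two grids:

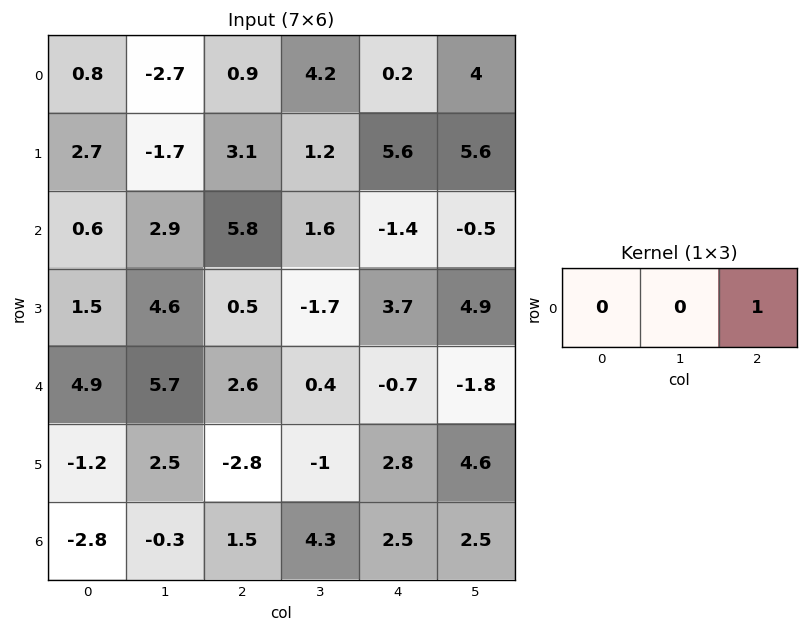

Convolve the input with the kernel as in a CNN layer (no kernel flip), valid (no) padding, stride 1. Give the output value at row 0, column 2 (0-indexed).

The receptive field on the input at this output position is [0.9 4.2 0.2]. Elementwise product with the kernel and sum: 0.2·1.

0.2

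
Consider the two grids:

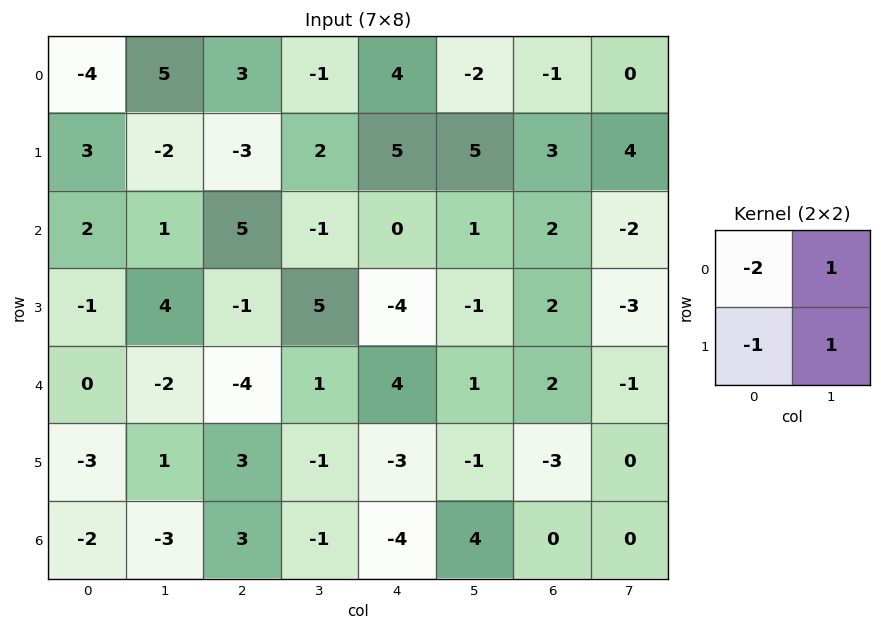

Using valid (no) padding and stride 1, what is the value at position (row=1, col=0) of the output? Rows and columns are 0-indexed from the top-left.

The receptive field on the input at this output position is [3 -2 / 2 1]. Elementwise product with the kernel and sum: 3·-2 + -2·1 + 2·-1 + 1·1.

-9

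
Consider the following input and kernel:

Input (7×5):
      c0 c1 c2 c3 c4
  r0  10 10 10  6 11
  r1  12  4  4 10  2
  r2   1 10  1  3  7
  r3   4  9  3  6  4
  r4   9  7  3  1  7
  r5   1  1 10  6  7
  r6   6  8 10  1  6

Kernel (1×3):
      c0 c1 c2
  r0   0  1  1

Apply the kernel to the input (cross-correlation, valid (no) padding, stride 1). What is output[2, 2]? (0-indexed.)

10

The receptive field on the input at this output position is [1 3 7]. Elementwise product with the kernel and sum: 3·1 + 7·1.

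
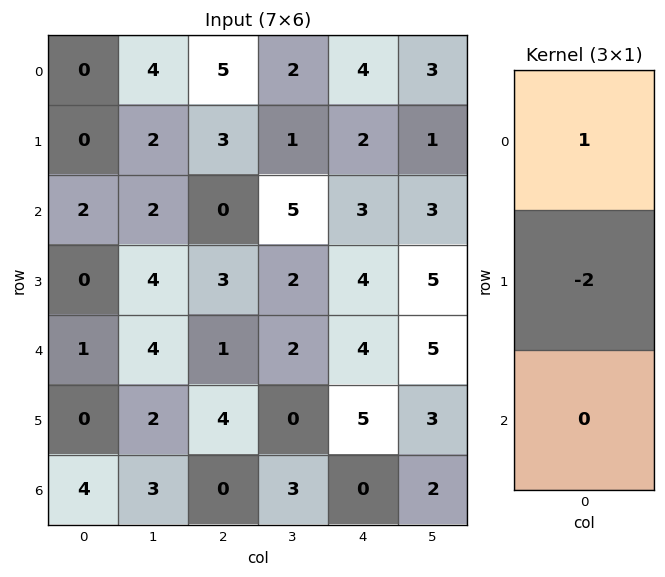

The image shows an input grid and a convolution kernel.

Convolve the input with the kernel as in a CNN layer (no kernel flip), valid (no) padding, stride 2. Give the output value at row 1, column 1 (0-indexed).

-6

The receptive field on the input at this output position is [0 / 3 / 1]. Elementwise product with the kernel and sum: 0·1 + 3·-2.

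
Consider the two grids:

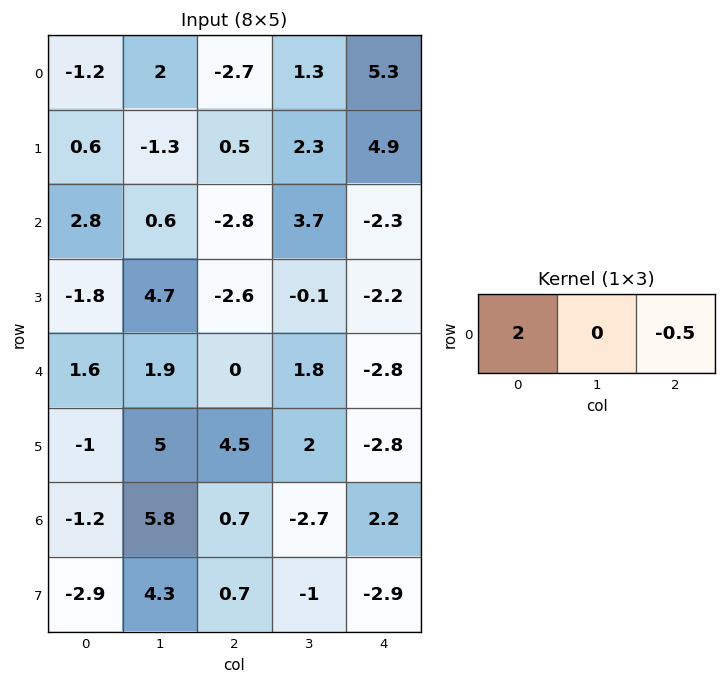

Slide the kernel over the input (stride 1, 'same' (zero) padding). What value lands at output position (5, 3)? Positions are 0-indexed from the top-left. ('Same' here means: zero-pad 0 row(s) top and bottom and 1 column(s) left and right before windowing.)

10.4

The receptive field on the zero-padded input at this output position is [4.5 2 -2.8]. Elementwise product with the kernel and sum: 4.5·2 + -2.8·-0.5.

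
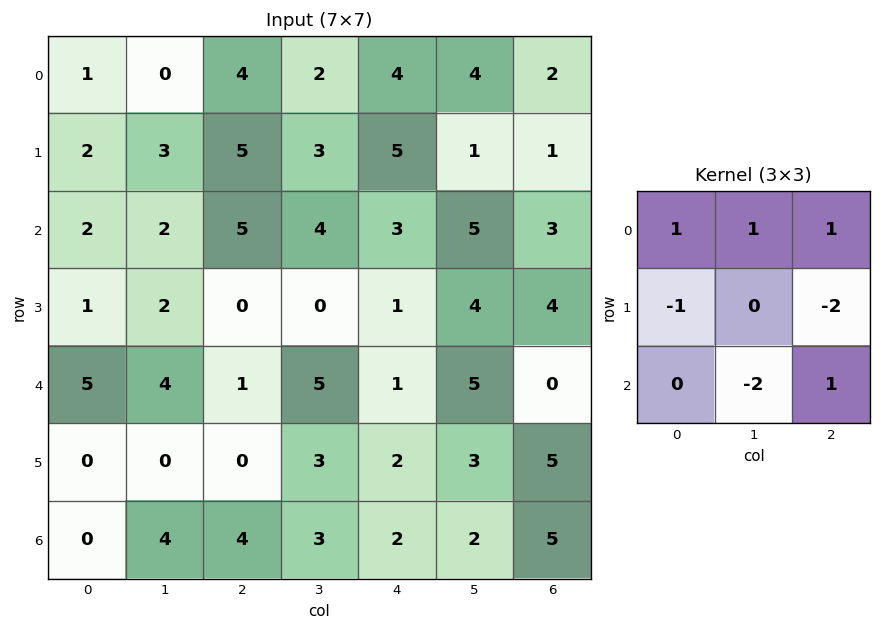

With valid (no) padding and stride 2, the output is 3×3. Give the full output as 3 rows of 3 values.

Output[0,0]: The receptive field on the input at this output position is [1 0 4 / 2 3 5 / 2 2 5]. Elementwise product with the kernel and sum: 1·1 + 0·1 + 4·1 + 2·-1 + 5·-2 + 2·-2 + 5·1.

-6 -10 -4
1 1 -8
6 -1 -5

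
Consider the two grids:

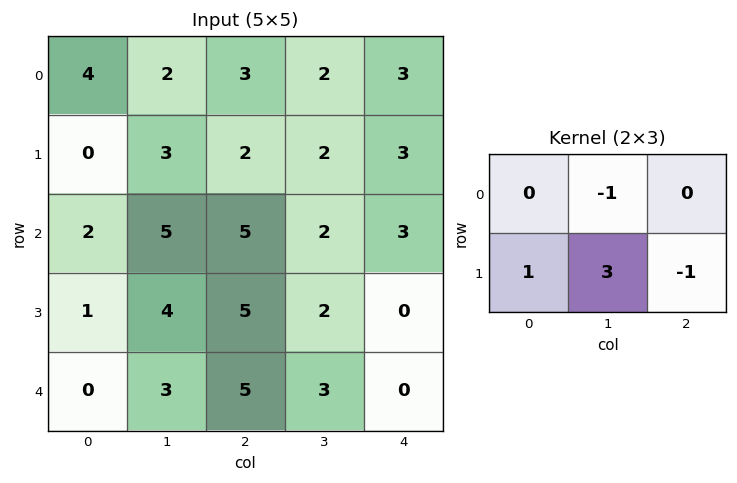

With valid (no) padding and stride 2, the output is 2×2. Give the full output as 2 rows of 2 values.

Output[0,0]: The receptive field on the input at this output position is [4 2 3 / 0 3 2]. Elementwise product with the kernel and sum: 2·-1 + 0·1 + 3·3 + 2·-1.

5 3
3 9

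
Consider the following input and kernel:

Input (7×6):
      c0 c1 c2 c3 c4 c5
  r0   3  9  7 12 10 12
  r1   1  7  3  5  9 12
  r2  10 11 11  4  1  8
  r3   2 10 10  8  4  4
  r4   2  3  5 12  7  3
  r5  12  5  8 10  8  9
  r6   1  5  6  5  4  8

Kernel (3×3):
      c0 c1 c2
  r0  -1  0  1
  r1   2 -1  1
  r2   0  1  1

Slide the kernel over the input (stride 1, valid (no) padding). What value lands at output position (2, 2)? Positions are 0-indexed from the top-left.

25

The receptive field on the input at this output position is [11 4 1 / 10 8 4 / 5 12 7]. Elementwise product with the kernel and sum: 11·-1 + 1·1 + 10·2 + 8·-1 + 4·1 + 12·1 + 7·1.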